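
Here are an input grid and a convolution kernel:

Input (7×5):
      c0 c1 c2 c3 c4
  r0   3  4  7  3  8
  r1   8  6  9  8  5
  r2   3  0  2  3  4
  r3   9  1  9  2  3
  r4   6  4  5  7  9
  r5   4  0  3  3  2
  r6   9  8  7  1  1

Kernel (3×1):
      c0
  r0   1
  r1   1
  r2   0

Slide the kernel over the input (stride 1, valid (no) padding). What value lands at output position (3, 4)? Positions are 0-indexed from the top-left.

12

The receptive field on the input at this output position is [3 / 9 / 2]. Elementwise product with the kernel and sum: 3·1 + 9·1.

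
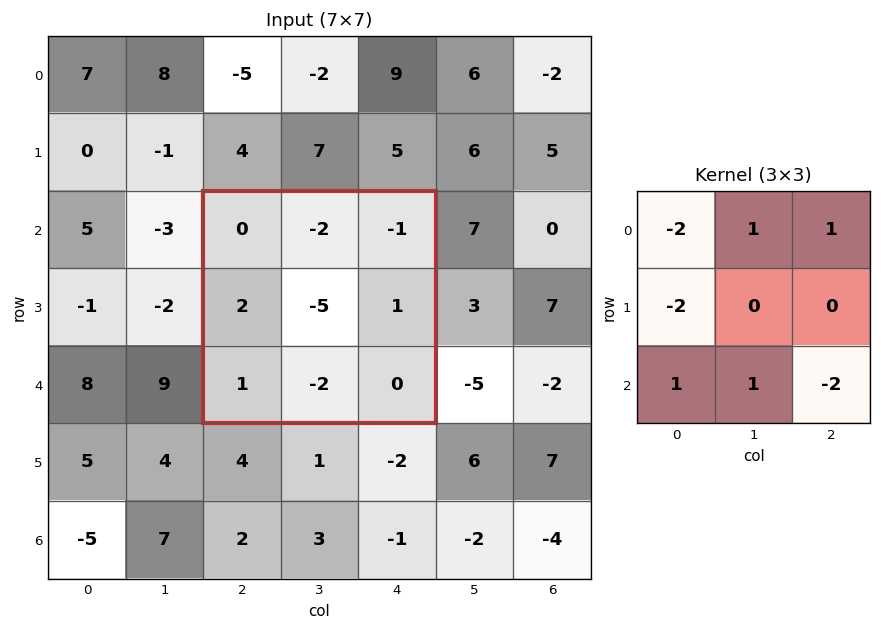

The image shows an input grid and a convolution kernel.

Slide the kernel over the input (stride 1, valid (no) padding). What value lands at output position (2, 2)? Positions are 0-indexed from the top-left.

The receptive field on the input at this output position is [0 -2 -1 / 2 -5 1 / 1 -2 0]. Elementwise product with the kernel and sum: 0·-2 + -2·1 + -1·1 + 2·-2 + 1·1 + -2·1 + 0·-2.

-8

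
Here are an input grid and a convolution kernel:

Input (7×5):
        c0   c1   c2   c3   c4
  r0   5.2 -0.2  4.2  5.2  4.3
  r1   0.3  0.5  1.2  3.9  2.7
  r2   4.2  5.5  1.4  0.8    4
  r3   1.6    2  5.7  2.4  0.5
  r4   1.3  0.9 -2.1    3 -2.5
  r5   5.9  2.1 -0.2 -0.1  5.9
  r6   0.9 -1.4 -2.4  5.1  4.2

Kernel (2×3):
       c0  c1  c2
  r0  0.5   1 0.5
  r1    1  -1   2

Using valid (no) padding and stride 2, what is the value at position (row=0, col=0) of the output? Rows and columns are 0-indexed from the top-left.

The receptive field on the input at this output position is [5.2 -0.2 4.2 / 0.3 0.5 1.2]. Elementwise product with the kernel and sum: 5.2·0.5 + -0.2·1 + 4.2·0.5 + 0.3·1 + 0.5·-1 + 1.2·2.

6.7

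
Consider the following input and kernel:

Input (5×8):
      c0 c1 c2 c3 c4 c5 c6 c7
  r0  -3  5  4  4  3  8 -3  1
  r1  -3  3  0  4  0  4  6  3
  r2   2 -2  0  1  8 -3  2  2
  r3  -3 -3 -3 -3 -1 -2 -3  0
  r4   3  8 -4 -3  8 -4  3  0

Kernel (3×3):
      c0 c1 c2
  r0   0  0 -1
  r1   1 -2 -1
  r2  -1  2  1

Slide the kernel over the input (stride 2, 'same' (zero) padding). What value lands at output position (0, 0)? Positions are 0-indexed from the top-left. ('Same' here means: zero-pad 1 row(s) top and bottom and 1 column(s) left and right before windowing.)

The receptive field on the zero-padded input at this output position is [0 0 0 / 0 -3 5 / 0 -3 3]. Elementwise product with the kernel and sum: 0·-1 + 0·1 + -3·-2 + 5·-1 + 0·-1 + -3·2 + 3·1.

-2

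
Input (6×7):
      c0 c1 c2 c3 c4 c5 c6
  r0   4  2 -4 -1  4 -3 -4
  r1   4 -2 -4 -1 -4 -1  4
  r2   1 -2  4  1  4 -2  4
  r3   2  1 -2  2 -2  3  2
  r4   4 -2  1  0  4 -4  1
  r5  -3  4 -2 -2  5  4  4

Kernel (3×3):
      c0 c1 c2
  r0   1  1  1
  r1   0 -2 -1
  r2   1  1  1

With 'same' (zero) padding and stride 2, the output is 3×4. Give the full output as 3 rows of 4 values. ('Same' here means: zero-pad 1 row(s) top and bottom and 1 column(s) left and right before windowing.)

Output[0,0]: The receptive field on the zero-padded input at this output position is [0 0 0 / 0 4 2 / 0 4 -2]. Elementwise product with the kernel and sum: 0·1 + 0·1 + 0·1 + 4·-2 + 2·-1 + 0·1 + 4·1 + -2·1.
Output[0,1]: The receptive field on the zero-padded input at this output position is [0 0 0 / 2 -4 -1 / -2 -4 -1]. Elementwise product with the kernel and sum: 0·1 + 0·1 + 0·1 + -4·-2 + -1·-1 + -2·1 + -4·1 + -1·1.

-8 2 -11 11
5 -15 -9 0
-2 -1 6 11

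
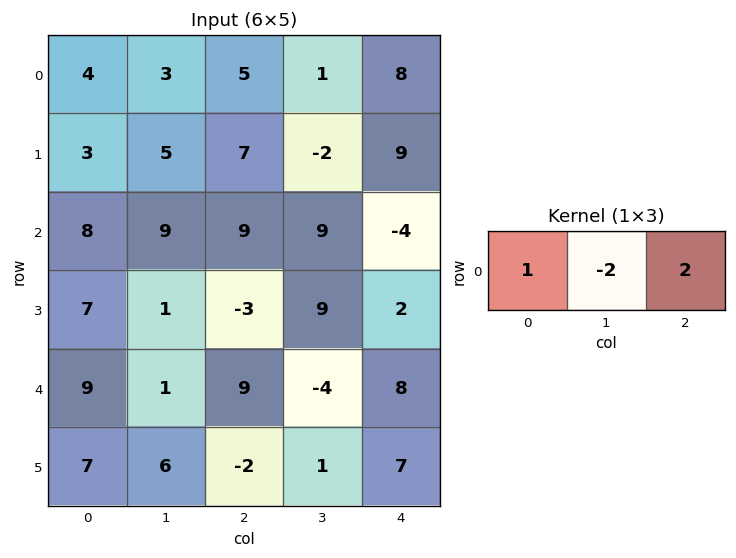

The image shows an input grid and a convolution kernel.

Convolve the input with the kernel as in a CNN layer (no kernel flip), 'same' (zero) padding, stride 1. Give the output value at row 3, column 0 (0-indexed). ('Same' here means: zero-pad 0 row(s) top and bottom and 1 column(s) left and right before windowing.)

The receptive field on the zero-padded input at this output position is [0 7 1]. Elementwise product with the kernel and sum: 0·1 + 7·-2 + 1·2.

-12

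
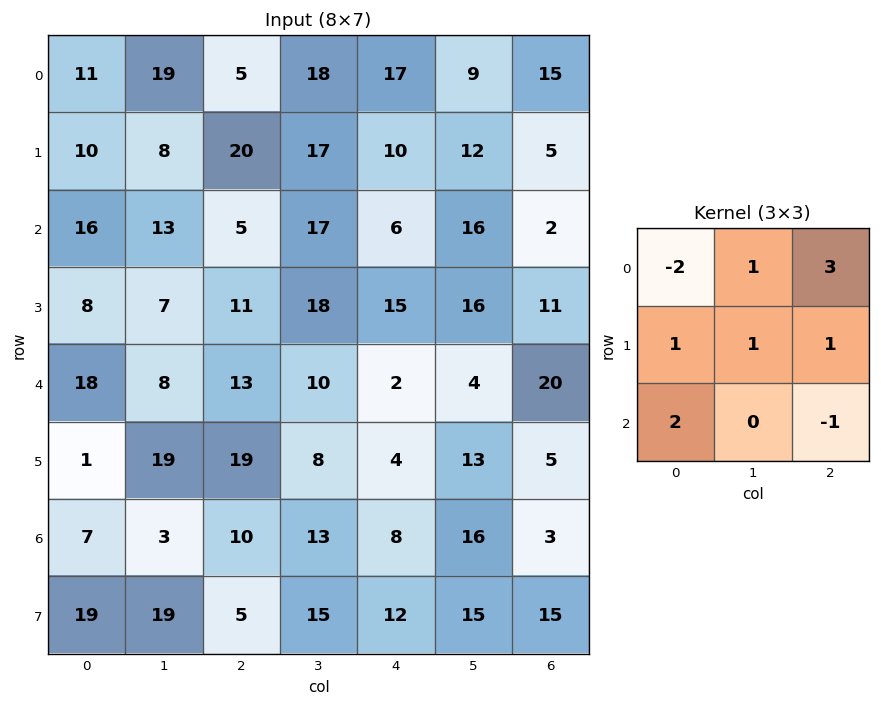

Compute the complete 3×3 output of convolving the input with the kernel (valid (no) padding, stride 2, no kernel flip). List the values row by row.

Output[0,0]: The receptive field on the input at this output position is [11 19 5 / 10 8 20 / 16 13 5]. Elementwise product with the kernel and sum: 11·-2 + 19·1 + 5·3 + 10·1 + 8·1 + 20·1 + 16·2 + 5·-1.

77 110 57
45 93 36
54 33 95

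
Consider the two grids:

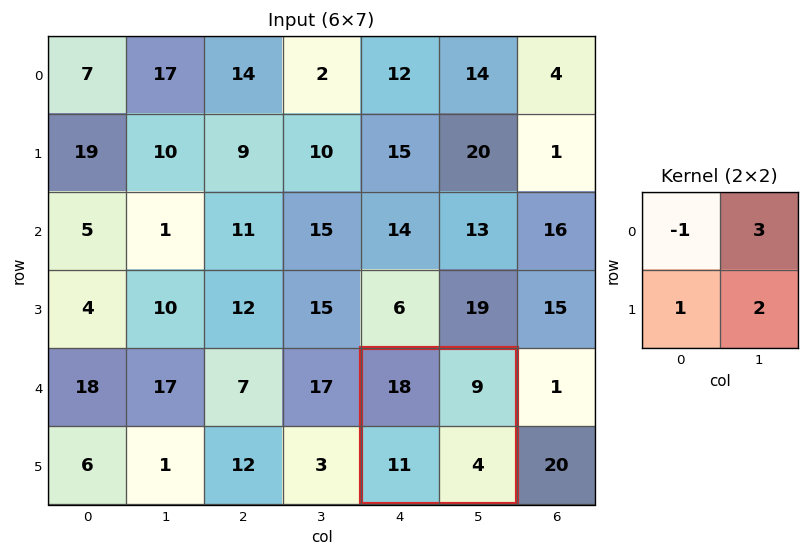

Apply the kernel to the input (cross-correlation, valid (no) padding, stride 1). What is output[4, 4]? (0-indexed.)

28

The receptive field on the input at this output position is [18 9 / 11 4]. Elementwise product with the kernel and sum: 18·-1 + 9·3 + 11·1 + 4·2.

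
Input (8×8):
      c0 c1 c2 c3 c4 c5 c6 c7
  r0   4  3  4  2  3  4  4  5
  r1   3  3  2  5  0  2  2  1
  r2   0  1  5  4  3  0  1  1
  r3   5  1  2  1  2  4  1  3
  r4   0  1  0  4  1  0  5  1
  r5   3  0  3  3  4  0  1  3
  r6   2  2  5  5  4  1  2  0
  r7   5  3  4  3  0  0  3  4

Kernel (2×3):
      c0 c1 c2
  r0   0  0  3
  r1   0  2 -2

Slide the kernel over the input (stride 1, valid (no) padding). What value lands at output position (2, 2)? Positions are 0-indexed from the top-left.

The receptive field on the input at this output position is [5 4 3 / 2 1 2]. Elementwise product with the kernel and sum: 3·3 + 1·2 + 2·-2.

7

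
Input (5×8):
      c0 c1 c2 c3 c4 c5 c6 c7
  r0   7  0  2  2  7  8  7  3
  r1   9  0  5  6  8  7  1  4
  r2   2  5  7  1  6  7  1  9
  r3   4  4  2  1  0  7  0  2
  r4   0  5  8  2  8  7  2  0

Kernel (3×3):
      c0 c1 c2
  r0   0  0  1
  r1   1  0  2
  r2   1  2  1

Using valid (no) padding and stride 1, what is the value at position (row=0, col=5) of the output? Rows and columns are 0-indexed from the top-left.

36

The receptive field on the input at this output position is [8 7 3 / 7 1 4 / 7 1 9]. Elementwise product with the kernel and sum: 3·1 + 7·1 + 4·2 + 7·1 + 1·2 + 9·1.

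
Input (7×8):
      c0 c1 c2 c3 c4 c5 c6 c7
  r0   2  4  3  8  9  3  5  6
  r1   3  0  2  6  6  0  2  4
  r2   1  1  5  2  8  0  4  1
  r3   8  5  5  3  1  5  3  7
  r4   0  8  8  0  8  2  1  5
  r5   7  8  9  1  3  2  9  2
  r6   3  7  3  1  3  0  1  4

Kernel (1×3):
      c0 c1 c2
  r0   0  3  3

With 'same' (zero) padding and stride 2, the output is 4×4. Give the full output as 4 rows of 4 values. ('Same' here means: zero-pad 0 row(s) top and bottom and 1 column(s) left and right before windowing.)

Output[0,0]: The receptive field on the zero-padded input at this output position is [0 2 4]. Elementwise product with the kernel and sum: 2·3 + 4·3.

18 33 36 33
6 21 24 15
24 24 30 18
30 12 9 15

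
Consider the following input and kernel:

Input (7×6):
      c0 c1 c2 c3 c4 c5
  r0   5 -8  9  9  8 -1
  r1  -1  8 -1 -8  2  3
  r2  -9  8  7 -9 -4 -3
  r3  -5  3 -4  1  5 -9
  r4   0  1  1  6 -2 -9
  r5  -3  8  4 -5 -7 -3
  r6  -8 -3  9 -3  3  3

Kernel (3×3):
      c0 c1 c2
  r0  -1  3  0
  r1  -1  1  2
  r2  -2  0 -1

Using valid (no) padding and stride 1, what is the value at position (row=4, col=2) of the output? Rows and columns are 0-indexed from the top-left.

-27

The receptive field on the input at this output position is [1 6 -2 / 4 -5 -7 / 9 -3 3]. Elementwise product with the kernel and sum: 1·-1 + 6·3 + 4·-1 + -5·1 + -7·2 + 9·-2 + 3·-1.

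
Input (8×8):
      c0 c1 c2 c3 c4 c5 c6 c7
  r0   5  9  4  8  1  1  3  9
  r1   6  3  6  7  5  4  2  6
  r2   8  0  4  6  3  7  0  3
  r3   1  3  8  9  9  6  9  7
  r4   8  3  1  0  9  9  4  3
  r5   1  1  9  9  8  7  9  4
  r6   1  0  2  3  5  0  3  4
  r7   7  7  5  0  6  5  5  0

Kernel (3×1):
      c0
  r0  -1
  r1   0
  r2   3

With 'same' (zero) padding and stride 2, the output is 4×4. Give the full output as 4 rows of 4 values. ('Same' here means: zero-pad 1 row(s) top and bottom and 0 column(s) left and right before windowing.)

Output[0,0]: The receptive field on the zero-padded input at this output position is [0 / 5 / 6]. Elementwise product with the kernel and sum: 0·-1 + 6·3.

18 18 15 6
-3 18 22 25
2 19 15 18
20 6 10 6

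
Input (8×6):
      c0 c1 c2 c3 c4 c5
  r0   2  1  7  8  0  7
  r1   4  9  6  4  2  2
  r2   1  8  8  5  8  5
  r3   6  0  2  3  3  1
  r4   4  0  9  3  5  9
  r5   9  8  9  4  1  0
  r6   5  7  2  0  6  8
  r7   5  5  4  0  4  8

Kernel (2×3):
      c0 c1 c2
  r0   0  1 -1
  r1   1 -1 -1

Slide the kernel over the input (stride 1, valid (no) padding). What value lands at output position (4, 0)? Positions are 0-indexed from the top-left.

-17

The receptive field on the input at this output position is [4 0 9 / 9 8 9]. Elementwise product with the kernel and sum: 0·1 + 9·-1 + 9·1 + 8·-1 + 9·-1.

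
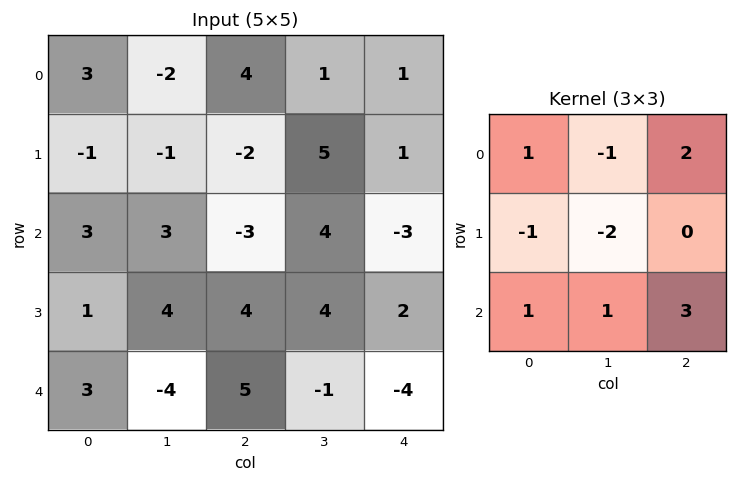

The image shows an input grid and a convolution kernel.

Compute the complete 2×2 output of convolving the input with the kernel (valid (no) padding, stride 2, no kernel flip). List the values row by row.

13 -11
-1 -33

Output[0,0]: The receptive field on the input at this output position is [3 -2 4 / -1 -1 -2 / 3 3 -3]. Elementwise product with the kernel and sum: 3·1 + -2·-1 + 4·2 + -1·-1 + -1·-2 + 3·1 + 3·1 + -3·3.
Output[0,1]: The receptive field on the input at this output position is [4 1 1 / -2 5 1 / -3 4 -3]. Elementwise product with the kernel and sum: 4·1 + 1·-1 + 1·2 + -2·-1 + 5·-2 + -3·1 + 4·1 + -3·3.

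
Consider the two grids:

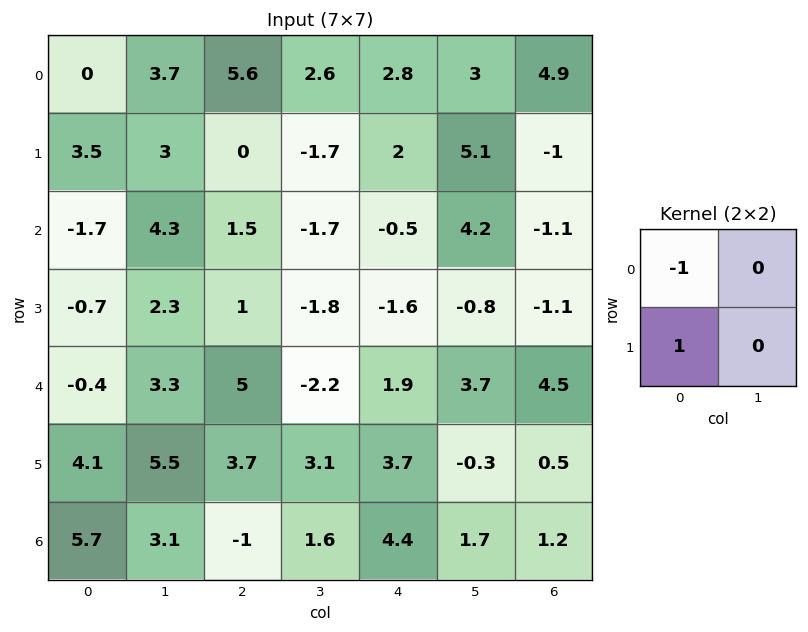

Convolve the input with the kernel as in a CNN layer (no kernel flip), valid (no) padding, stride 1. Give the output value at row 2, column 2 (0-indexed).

-0.5

The receptive field on the input at this output position is [1.5 -1.7 / 1 -1.8]. Elementwise product with the kernel and sum: 1.5·-1 + 1·1.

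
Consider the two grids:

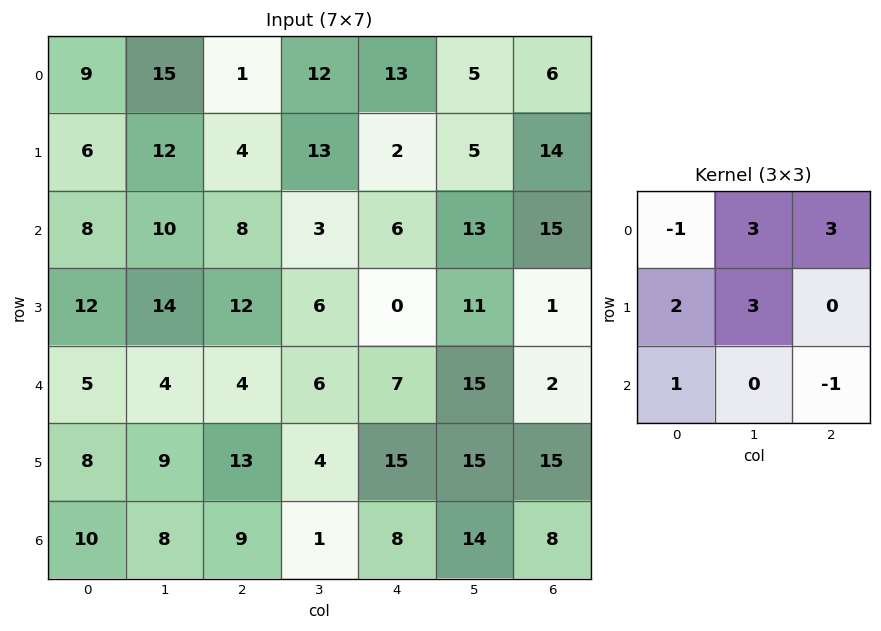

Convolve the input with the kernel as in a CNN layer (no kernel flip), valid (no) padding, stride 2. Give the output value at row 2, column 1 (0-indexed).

74

The receptive field on the input at this output position is [4 6 7 / 13 4 15 / 9 1 8]. Elementwise product with the kernel and sum: 4·-1 + 6·3 + 7·3 + 13·2 + 4·3 + 9·1 + 8·-1.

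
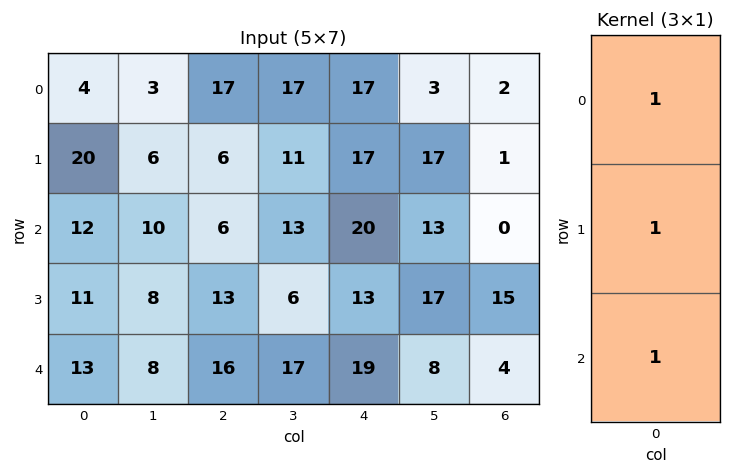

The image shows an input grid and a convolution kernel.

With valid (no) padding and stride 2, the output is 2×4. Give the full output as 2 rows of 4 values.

36 29 54 3
36 35 52 19

Output[0,0]: The receptive field on the input at this output position is [4 / 20 / 12]. Elementwise product with the kernel and sum: 4·1 + 20·1 + 12·1.
Output[0,1]: The receptive field on the input at this output position is [17 / 6 / 6]. Elementwise product with the kernel and sum: 17·1 + 6·1 + 6·1.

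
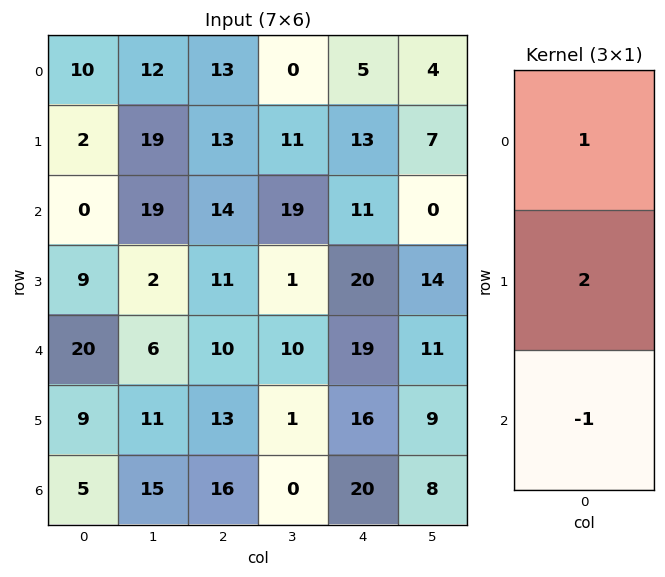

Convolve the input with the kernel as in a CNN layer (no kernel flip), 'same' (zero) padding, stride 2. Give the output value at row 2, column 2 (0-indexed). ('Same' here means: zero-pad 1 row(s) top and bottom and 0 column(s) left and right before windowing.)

The receptive field on the zero-padded input at this output position is [20 / 19 / 16]. Elementwise product with the kernel and sum: 20·1 + 19·2 + 16·-1.

42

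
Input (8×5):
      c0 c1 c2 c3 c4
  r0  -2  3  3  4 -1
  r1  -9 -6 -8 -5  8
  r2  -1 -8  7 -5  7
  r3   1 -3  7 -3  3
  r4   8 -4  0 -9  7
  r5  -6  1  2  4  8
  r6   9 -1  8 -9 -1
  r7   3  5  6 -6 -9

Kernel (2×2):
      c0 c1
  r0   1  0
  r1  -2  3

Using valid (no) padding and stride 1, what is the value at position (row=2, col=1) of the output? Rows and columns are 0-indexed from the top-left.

The receptive field on the input at this output position is [-8 7 / -3 7]. Elementwise product with the kernel and sum: -8·1 + -3·-2 + 7·3.

19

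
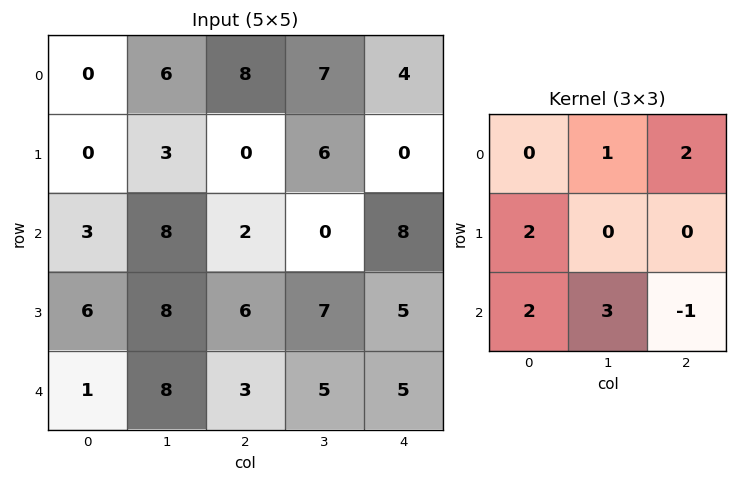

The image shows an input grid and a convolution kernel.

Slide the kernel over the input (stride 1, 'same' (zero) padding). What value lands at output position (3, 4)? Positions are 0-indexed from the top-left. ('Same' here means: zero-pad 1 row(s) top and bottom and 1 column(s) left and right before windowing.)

The receptive field on the zero-padded input at this output position is [0 8 0 / 7 5 0 / 5 5 0]. Elementwise product with the kernel and sum: 8·1 + 0·2 + 7·2 + 5·2 + 5·3 + 0·-1.

47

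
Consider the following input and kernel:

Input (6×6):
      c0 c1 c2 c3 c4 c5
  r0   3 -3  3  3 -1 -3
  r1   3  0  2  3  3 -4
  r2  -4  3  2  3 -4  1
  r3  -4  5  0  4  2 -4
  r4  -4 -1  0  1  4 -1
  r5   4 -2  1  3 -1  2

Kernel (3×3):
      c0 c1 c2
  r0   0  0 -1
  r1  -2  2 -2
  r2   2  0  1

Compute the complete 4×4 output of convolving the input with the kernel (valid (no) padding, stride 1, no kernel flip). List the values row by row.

Output[0,0]: The receptive field on the input at this output position is [3 -3 3 / 3 0 2 / -4 3 2]. Elementwise product with the kernel and sum: 3·-1 + 3·-2 + 0·2 + 2·-2 + -4·2 + 2·1.
Output[0,1]: The receptive field on the input at this output position is [-3 3 3 / 0 2 3 / 3 2 3]. Elementwise product with the kernel and sum: 3·-1 + 0·-2 + 2·2 + 3·-2 + 3·2 + 3·1.

-19 4 -3 18
0 3 9 -8
8 -22 12 4
15 -5 -7 20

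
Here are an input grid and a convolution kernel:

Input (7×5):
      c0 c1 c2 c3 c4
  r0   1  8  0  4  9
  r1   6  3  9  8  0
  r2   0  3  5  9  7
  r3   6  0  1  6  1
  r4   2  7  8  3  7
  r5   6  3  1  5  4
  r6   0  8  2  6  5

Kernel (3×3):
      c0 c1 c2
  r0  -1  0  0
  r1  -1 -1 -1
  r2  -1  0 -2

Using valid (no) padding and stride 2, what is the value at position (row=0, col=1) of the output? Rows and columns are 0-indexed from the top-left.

The receptive field on the input at this output position is [0 4 9 / 9 8 0 / 5 9 7]. Elementwise product with the kernel and sum: 0·-1 + 9·-1 + 8·-1 + 0·-1 + 5·-1 + 7·-2.

-36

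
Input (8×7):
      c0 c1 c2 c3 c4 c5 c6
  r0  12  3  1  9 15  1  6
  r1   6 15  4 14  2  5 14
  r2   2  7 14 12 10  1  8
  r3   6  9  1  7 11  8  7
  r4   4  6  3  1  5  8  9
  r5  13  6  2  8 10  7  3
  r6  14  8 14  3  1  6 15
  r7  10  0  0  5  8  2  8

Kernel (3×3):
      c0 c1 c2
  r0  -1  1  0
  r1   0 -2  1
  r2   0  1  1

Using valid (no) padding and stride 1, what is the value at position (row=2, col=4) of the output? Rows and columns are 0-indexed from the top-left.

-1

The receptive field on the input at this output position is [10 1 8 / 11 8 7 / 5 8 9]. Elementwise product with the kernel and sum: 10·-1 + 1·1 + 8·-2 + 7·1 + 8·1 + 9·1.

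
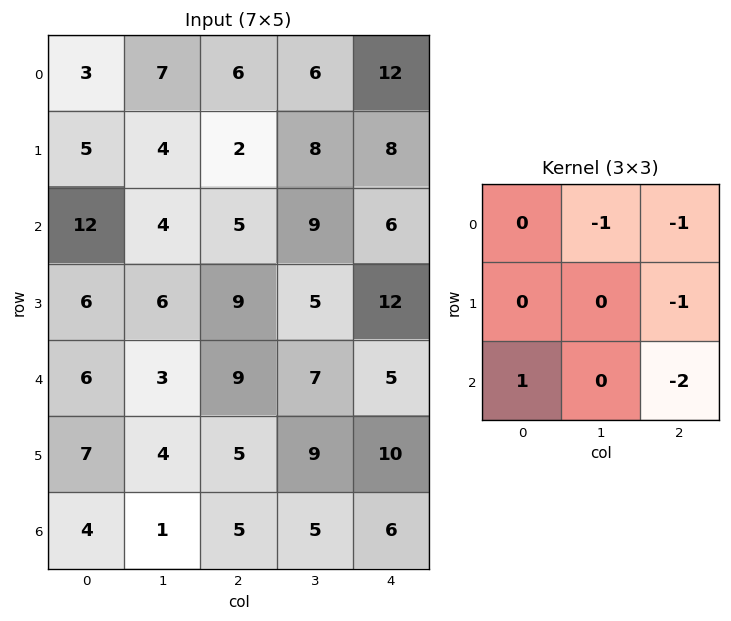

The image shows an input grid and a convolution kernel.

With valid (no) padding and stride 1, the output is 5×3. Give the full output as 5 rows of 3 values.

-13 -34 -33
-23 -23 -37
-30 -30 -28
-27 -35 -37
-23 -34 -29

Output[0,0]: The receptive field on the input at this output position is [3 7 6 / 5 4 2 / 12 4 5]. Elementwise product with the kernel and sum: 7·-1 + 6·-1 + 2·-1 + 12·1 + 5·-2.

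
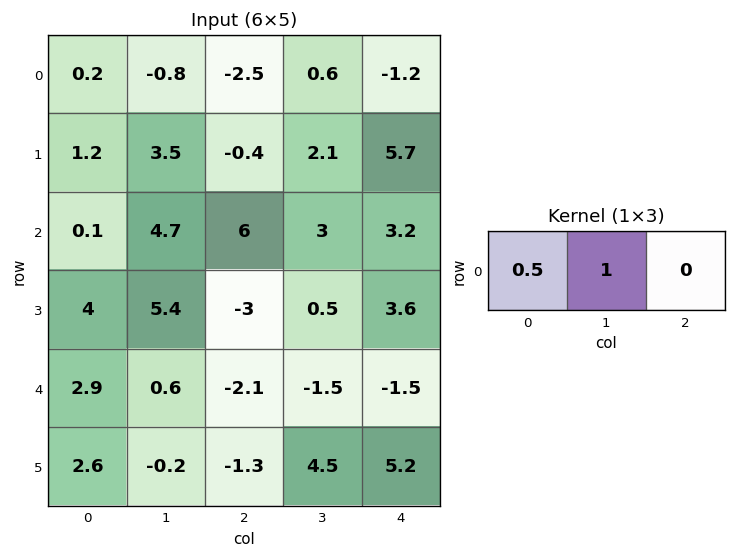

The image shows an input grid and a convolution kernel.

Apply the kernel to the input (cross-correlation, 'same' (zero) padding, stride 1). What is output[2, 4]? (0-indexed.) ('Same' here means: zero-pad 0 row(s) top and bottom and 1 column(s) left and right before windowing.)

The receptive field on the zero-padded input at this output position is [3 3.2 0]. Elementwise product with the kernel and sum: 3·0.5 + 3.2·1.

4.7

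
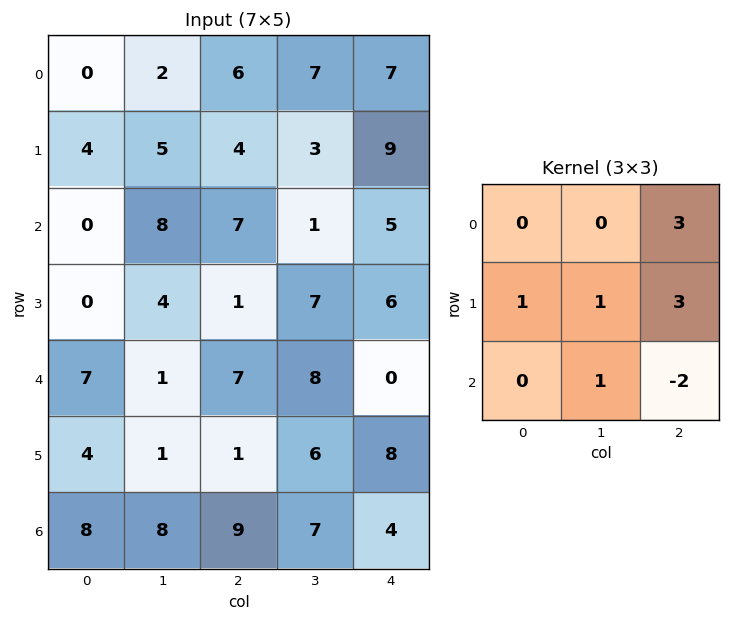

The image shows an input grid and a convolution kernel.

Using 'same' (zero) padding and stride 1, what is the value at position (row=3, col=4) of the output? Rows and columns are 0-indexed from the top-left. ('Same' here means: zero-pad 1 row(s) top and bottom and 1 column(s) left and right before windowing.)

The receptive field on the zero-padded input at this output position is [1 5 0 / 7 6 0 / 8 0 0]. Elementwise product with the kernel and sum: 0·3 + 7·1 + 6·1 + 0·3 + 0·1 + 0·-2.

13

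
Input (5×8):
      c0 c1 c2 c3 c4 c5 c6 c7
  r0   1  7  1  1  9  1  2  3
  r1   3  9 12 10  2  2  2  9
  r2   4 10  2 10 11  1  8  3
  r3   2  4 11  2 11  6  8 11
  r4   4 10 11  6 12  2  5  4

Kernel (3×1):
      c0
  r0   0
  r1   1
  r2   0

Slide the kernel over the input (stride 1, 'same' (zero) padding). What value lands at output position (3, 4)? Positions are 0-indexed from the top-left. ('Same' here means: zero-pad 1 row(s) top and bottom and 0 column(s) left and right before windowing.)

The receptive field on the zero-padded input at this output position is [11 / 11 / 12]. Elementwise product with the kernel and sum: 11·1.

11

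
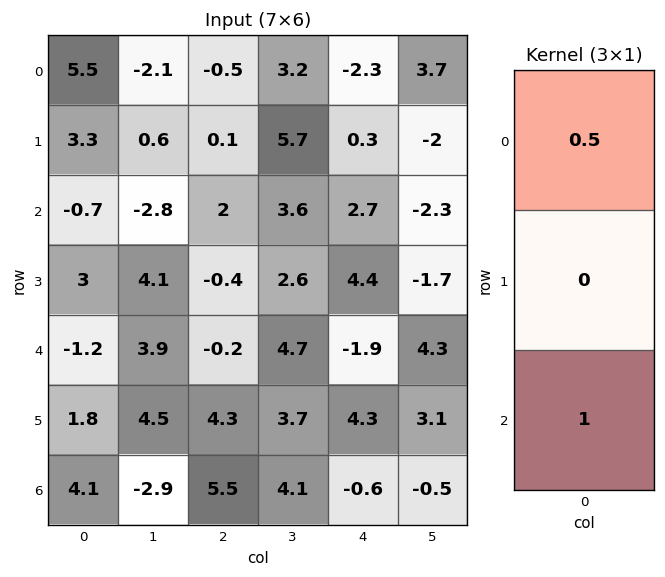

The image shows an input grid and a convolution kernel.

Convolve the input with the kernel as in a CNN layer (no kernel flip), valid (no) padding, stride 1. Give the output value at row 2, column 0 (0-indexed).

-1.55

The receptive field on the input at this output position is [-0.7 / 3 / -1.2]. Elementwise product with the kernel and sum: -0.7·0.5 + -1.2·1.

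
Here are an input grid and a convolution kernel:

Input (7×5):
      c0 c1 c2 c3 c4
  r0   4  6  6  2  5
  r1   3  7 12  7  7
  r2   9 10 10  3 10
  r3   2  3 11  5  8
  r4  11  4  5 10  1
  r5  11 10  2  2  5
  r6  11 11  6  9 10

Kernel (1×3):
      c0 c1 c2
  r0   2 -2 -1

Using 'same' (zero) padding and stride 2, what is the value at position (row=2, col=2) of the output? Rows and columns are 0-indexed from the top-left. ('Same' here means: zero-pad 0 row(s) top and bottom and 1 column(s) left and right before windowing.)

18

The receptive field on the zero-padded input at this output position is [10 1 0]. Elementwise product with the kernel and sum: 10·2 + 1·-2 + 0·-1.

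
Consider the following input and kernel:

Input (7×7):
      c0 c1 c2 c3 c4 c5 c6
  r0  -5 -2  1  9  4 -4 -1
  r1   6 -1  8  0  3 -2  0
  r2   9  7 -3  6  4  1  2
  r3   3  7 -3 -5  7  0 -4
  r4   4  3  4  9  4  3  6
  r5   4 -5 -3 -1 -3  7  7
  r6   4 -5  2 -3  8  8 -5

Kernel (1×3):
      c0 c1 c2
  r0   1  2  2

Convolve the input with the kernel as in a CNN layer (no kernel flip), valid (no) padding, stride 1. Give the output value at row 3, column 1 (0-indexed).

-9

The receptive field on the input at this output position is [7 -3 -5]. Elementwise product with the kernel and sum: 7·1 + -3·2 + -5·2.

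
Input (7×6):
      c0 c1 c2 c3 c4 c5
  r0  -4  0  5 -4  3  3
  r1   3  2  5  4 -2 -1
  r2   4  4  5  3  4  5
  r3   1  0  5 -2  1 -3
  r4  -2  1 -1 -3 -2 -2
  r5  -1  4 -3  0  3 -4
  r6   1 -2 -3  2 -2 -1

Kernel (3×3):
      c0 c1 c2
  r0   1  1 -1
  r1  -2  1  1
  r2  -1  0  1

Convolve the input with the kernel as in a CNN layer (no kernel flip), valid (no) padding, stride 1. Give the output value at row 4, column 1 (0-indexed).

-4

The receptive field on the input at this output position is [1 -1 -3 / 4 -3 0 / -2 -3 2]. Elementwise product with the kernel and sum: 1·1 + -1·1 + -3·-1 + 4·-2 + -3·1 + 0·1 + -2·-1 + 2·1.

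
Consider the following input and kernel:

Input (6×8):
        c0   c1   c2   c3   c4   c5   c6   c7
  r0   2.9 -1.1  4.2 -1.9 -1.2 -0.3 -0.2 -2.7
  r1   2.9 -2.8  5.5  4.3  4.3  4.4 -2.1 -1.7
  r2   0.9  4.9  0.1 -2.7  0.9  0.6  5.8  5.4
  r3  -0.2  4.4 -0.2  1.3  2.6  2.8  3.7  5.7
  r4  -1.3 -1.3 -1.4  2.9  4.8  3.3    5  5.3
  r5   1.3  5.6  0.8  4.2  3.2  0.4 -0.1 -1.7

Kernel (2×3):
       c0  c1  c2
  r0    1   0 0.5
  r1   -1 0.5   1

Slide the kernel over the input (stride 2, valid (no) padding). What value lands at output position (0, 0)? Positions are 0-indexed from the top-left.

The receptive field on the input at this output position is [2.9 -1.1 4.2 / 2.9 -2.8 5.5]. Elementwise product with the kernel and sum: 2.9·1 + 4.2·0.5 + 2.9·-1 + -2.8·0.5 + 5.5·1.

6.2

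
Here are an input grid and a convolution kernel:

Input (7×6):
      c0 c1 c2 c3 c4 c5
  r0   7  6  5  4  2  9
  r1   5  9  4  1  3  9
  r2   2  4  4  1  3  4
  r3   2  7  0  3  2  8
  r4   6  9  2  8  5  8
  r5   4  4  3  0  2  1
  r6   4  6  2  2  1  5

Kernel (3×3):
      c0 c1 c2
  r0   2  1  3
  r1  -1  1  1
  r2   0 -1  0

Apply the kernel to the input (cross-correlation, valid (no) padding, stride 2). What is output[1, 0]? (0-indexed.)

The receptive field on the input at this output position is [2 4 4 / 2 7 0 / 6 9 2]. Elementwise product with the kernel and sum: 2·2 + 4·1 + 4·3 + 2·-1 + 7·1 + 0·1 + 9·-1.

16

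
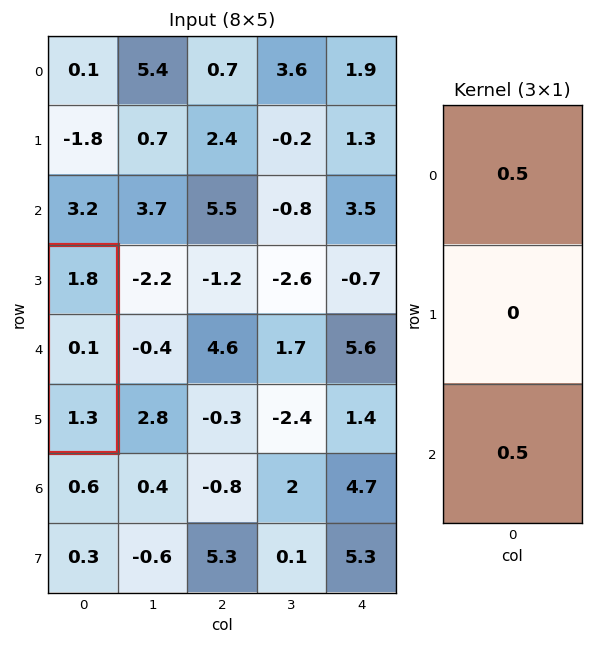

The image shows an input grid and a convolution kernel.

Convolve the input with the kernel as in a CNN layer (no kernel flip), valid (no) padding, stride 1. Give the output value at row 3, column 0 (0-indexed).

1.55

The receptive field on the input at this output position is [1.8 / 0.1 / 1.3]. Elementwise product with the kernel and sum: 1.8·0.5 + 1.3·0.5.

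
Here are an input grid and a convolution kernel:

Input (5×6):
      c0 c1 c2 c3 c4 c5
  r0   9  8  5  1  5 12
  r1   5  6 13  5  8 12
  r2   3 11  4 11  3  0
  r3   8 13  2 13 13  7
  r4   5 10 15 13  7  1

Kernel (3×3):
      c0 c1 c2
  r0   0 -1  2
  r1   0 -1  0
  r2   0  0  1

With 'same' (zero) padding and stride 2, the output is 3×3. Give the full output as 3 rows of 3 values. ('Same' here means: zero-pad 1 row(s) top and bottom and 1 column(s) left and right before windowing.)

-3 0 7
17 6 20
13 9 -6

Output[0,0]: The receptive field on the zero-padded input at this output position is [0 0 0 / 0 9 8 / 0 5 6]. Elementwise product with the kernel and sum: 0·-1 + 0·2 + 9·-1 + 6·1.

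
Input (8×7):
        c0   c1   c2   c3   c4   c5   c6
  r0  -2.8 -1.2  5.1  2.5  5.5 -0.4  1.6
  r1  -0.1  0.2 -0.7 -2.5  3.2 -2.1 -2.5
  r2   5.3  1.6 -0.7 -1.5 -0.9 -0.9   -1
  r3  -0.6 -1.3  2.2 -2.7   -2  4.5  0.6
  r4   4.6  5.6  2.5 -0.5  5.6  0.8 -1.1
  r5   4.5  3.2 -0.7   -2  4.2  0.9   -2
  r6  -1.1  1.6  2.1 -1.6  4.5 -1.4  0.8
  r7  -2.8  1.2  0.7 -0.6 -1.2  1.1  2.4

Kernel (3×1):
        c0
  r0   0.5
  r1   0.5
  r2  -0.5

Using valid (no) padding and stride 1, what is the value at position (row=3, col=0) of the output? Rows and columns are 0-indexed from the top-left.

-0.25

The receptive field on the input at this output position is [-0.6 / 4.6 / 4.5]. Elementwise product with the kernel and sum: -0.6·0.5 + 4.6·0.5 + 4.5·-0.5.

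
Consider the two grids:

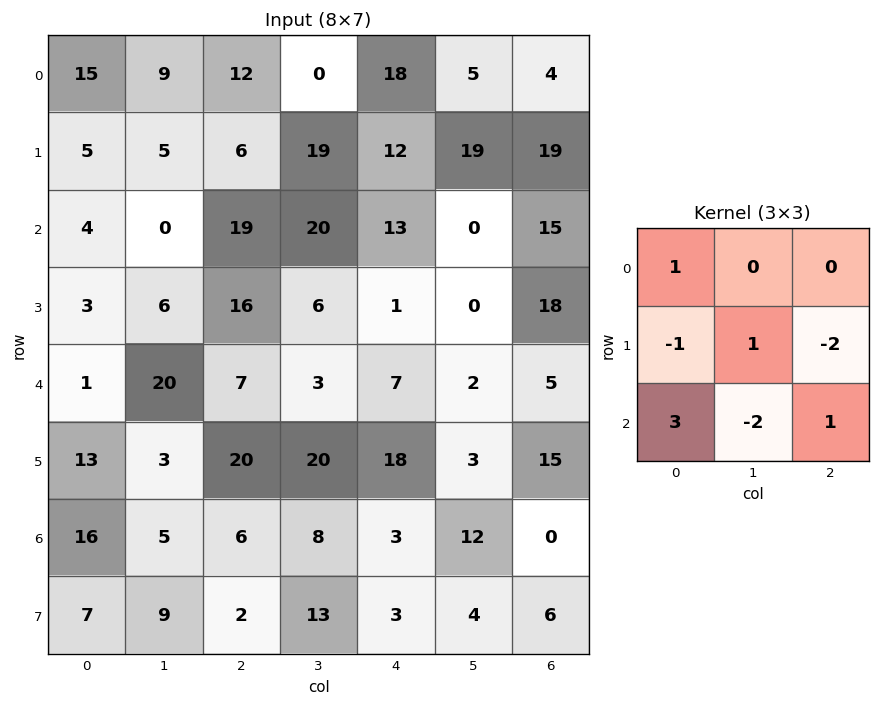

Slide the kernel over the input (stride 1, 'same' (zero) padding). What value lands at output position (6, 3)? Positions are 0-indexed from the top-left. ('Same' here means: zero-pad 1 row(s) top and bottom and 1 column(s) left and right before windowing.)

-1

The receptive field on the zero-padded input at this output position is [20 20 18 / 6 8 3 / 2 13 3]. Elementwise product with the kernel and sum: 20·1 + 6·-1 + 8·1 + 3·-2 + 2·3 + 13·-2 + 3·1.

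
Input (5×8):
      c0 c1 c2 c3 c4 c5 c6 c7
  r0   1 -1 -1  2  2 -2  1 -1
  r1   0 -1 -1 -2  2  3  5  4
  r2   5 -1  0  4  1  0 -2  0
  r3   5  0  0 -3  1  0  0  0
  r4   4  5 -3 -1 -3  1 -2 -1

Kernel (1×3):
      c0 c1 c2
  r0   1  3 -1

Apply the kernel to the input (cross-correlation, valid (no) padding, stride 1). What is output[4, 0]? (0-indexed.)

22

The receptive field on the input at this output position is [4 5 -3]. Elementwise product with the kernel and sum: 4·1 + 5·3 + -3·-1.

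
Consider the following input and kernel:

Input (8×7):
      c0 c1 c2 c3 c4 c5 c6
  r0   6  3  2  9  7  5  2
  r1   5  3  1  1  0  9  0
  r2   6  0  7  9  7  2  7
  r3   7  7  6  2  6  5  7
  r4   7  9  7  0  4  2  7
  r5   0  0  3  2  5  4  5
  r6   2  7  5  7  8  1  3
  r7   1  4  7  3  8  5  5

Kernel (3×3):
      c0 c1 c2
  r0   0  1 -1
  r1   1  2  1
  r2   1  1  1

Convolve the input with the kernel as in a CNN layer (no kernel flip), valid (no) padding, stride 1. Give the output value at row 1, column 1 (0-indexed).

The receptive field on the input at this output position is [3 1 1 / 0 7 9 / 7 6 2]. Elementwise product with the kernel and sum: 1·1 + 1·-1 + 0·1 + 7·2 + 9·1 + 7·1 + 6·1 + 2·1.

38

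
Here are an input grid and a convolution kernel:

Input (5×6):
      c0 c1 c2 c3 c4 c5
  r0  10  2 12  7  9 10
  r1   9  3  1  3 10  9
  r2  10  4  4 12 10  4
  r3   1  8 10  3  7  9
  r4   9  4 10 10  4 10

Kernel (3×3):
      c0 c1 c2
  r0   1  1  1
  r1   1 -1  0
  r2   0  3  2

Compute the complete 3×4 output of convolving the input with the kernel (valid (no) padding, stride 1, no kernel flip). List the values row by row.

50 59 82 57
63 43 29 63
43 68 71 54

Output[0,0]: The receptive field on the input at this output position is [10 2 12 / 9 3 1 / 10 4 4]. Elementwise product with the kernel and sum: 10·1 + 2·1 + 12·1 + 9·1 + 3·-1 + 4·3 + 4·2.
Output[0,1]: The receptive field on the input at this output position is [2 12 7 / 3 1 3 / 4 4 12]. Elementwise product with the kernel and sum: 2·1 + 12·1 + 7·1 + 3·1 + 1·-1 + 4·3 + 12·2.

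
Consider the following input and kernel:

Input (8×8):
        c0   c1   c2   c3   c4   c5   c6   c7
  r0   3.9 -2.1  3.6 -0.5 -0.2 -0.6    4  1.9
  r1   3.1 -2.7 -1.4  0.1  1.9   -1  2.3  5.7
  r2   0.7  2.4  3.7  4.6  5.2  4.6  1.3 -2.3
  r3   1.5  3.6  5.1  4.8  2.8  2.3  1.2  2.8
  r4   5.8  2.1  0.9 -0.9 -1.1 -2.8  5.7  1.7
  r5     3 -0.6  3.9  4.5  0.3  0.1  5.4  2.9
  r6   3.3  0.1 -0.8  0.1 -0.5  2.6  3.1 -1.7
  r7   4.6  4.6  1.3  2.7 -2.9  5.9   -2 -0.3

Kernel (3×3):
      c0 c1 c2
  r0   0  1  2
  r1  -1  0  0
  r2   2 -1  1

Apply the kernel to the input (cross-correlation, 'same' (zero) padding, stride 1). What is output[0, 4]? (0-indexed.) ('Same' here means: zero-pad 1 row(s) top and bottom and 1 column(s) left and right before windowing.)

-2.2

The receptive field on the zero-padded input at this output position is [0 0 0 / -0.5 -0.2 -0.6 / 0.1 1.9 -1]. Elementwise product with the kernel and sum: 0·1 + 0·2 + -0.5·-1 + 0.1·2 + 1.9·-1 + -1·1.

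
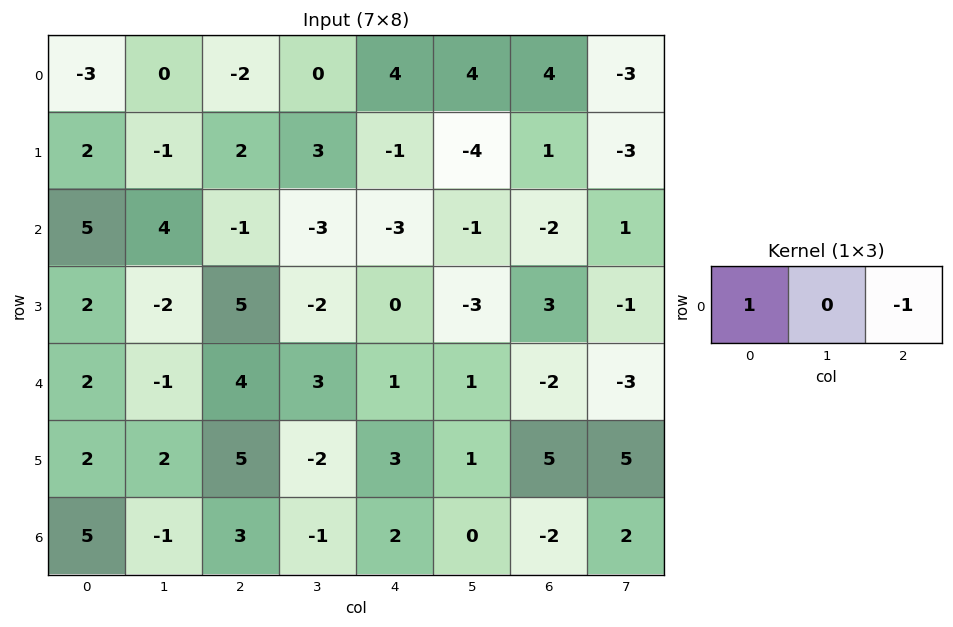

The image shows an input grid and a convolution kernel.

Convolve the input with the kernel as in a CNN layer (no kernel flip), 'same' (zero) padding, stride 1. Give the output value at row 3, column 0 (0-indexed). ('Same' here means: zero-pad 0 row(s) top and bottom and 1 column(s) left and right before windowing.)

The receptive field on the zero-padded input at this output position is [0 2 -2]. Elementwise product with the kernel and sum: 0·1 + -2·-1.

2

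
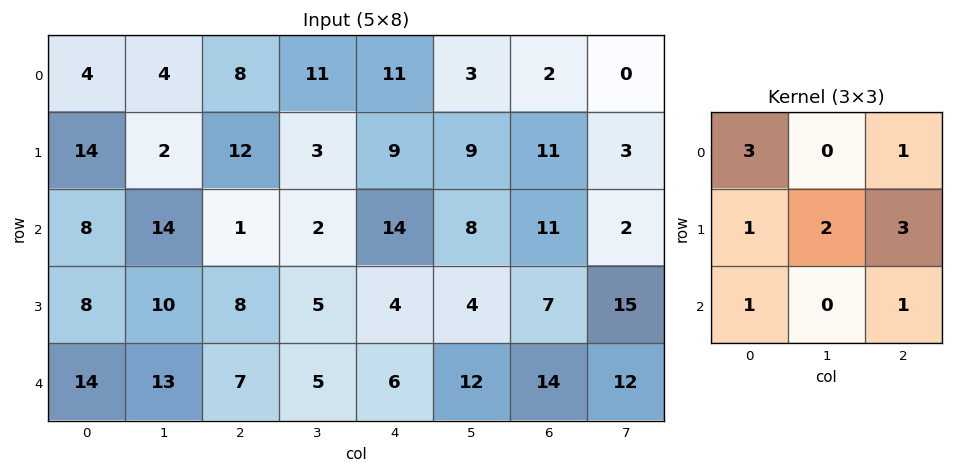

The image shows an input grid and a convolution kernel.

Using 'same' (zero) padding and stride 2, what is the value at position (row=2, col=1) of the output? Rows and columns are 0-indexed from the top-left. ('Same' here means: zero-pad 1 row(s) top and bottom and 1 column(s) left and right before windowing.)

The receptive field on the zero-padded input at this output position is [10 8 5 / 13 7 5 / 0 0 0]. Elementwise product with the kernel and sum: 10·3 + 5·1 + 13·1 + 7·2 + 5·3 + 0·1 + 0·1.

77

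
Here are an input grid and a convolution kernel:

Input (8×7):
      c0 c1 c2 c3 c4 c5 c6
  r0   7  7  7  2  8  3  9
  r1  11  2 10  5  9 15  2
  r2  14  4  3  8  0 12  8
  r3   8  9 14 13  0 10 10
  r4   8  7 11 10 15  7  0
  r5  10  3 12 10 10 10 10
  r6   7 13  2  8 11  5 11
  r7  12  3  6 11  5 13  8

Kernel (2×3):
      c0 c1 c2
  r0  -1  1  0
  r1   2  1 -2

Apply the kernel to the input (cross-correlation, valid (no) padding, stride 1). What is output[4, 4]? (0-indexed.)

2

The receptive field on the input at this output position is [15 7 0 / 10 10 10]. Elementwise product with the kernel and sum: 15·-1 + 7·1 + 10·2 + 10·1 + 10·-2.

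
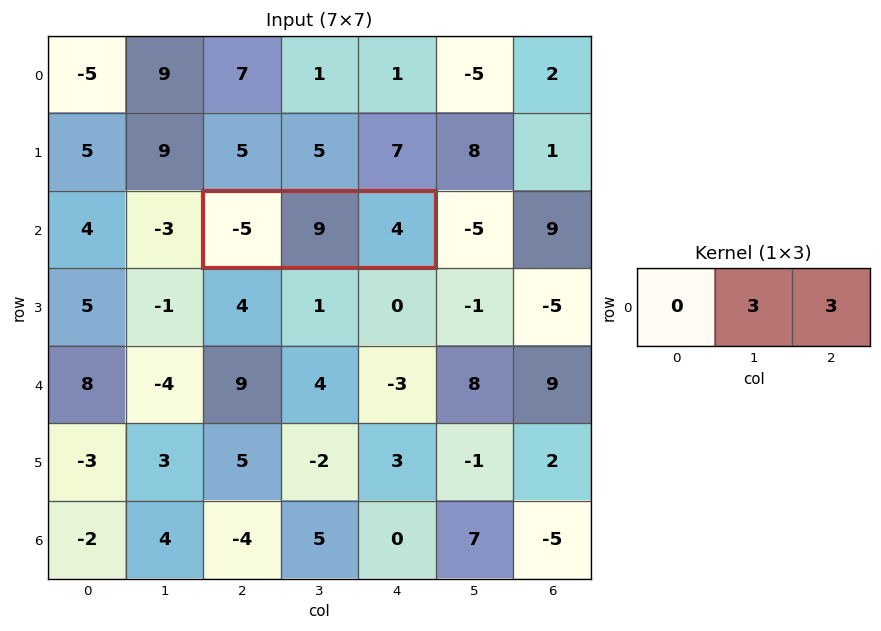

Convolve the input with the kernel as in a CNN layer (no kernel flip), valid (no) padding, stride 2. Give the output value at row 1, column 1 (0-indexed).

The receptive field on the input at this output position is [-5 9 4]. Elementwise product with the kernel and sum: 9·3 + 4·3.

39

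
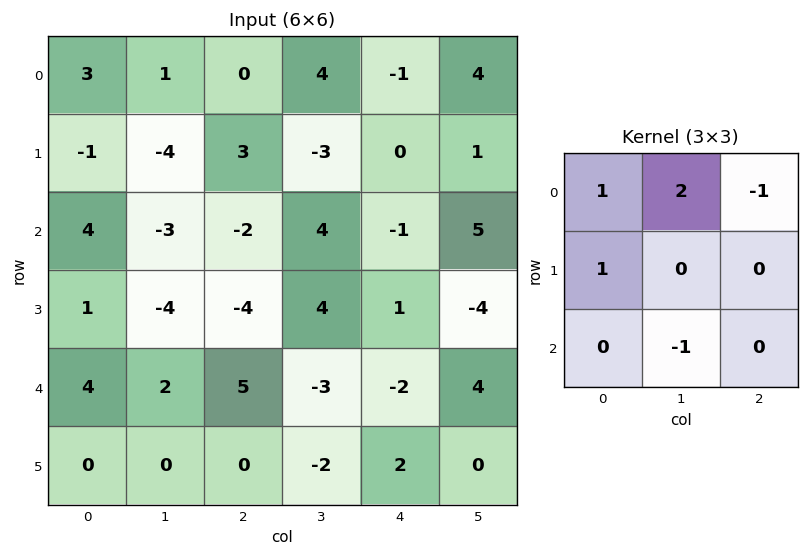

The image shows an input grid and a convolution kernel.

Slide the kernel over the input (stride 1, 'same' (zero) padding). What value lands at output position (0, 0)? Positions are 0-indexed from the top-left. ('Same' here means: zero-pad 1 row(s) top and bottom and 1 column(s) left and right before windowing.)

The receptive field on the zero-padded input at this output position is [0 0 0 / 0 3 1 / 0 -1 -4]. Elementwise product with the kernel and sum: 0·1 + 0·2 + 0·-1 + 0·1 + -1·-1.

1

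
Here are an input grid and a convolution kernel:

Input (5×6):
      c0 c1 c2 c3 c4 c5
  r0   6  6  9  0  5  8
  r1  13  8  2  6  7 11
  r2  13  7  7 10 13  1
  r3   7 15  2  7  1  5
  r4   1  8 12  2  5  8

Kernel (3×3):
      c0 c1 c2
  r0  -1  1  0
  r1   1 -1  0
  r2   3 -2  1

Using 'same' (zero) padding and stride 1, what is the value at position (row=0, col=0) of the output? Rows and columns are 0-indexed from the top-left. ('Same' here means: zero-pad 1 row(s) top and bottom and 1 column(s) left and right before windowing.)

-24

The receptive field on the zero-padded input at this output position is [0 0 0 / 0 6 6 / 0 13 8]. Elementwise product with the kernel and sum: 0·-1 + 0·1 + 0·1 + 6·-1 + 0·3 + 13·-2 + 8·1.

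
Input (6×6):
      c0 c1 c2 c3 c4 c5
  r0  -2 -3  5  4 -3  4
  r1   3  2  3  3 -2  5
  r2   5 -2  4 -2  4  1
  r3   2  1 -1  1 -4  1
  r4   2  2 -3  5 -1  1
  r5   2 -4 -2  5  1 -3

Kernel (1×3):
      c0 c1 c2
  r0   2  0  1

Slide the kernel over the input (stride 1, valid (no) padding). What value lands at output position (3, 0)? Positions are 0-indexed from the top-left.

3

The receptive field on the input at this output position is [2 1 -1]. Elementwise product with the kernel and sum: 2·2 + -1·1.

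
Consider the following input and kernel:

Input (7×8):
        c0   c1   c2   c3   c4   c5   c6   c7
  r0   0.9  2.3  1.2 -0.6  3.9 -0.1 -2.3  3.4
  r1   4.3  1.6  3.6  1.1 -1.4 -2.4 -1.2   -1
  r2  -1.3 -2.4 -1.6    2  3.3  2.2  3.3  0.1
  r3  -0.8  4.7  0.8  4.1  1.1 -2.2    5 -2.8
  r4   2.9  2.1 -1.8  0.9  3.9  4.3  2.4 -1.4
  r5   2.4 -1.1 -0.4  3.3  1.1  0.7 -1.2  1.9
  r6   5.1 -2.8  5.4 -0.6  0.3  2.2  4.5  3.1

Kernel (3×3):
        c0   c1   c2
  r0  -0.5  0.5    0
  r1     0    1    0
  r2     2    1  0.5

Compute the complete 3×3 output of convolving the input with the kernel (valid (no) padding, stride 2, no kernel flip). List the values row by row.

Output[0,0]: The receptive field on the input at this output position is [0.9 2.3 1.2 / 4.3 1.6 3.6 / -1.3 -2.4 -1.6]. Elementwise product with the kernel and sum: 0.9·-0.5 + 2.3·0.5 + 1.6·1 + -1.3·2 + -2.4·1 + -1.6·0.5.

-3.5 0.65 6.05
11.15 5.15 10.55
8.6 15 5.95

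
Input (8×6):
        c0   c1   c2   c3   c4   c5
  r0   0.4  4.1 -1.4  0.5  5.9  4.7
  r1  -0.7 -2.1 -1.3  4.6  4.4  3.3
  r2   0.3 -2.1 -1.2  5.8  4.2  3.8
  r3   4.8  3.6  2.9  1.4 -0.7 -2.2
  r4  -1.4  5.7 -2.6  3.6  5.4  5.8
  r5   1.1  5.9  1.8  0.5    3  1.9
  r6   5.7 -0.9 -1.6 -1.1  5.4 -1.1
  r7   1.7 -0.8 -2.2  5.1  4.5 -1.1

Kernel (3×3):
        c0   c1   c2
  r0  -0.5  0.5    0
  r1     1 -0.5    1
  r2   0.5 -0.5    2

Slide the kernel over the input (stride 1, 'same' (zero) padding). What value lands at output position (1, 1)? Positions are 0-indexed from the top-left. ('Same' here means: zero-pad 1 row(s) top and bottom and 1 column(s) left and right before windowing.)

-0.3

The receptive field on the zero-padded input at this output position is [0.4 4.1 -1.4 / -0.7 -2.1 -1.3 / 0.3 -2.1 -1.2]. Elementwise product with the kernel and sum: 0.4·-0.5 + 4.1·0.5 + -0.7·1 + -2.1·-0.5 + -1.3·1 + 0.3·0.5 + -2.1·-0.5 + -1.2·2.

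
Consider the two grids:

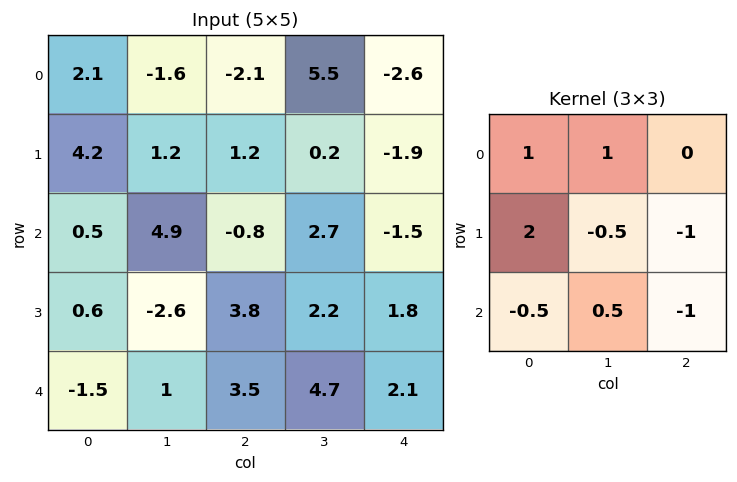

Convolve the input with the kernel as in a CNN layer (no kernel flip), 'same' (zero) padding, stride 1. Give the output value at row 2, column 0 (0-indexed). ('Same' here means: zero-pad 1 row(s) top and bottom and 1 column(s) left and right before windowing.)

1.95

The receptive field on the zero-padded input at this output position is [0 4.2 1.2 / 0 0.5 4.9 / 0 0.6 -2.6]. Elementwise product with the kernel and sum: 0·1 + 4.2·1 + 0·2 + 0.5·-0.5 + 4.9·-1 + 0·-0.5 + 0.6·0.5 + -2.6·-1.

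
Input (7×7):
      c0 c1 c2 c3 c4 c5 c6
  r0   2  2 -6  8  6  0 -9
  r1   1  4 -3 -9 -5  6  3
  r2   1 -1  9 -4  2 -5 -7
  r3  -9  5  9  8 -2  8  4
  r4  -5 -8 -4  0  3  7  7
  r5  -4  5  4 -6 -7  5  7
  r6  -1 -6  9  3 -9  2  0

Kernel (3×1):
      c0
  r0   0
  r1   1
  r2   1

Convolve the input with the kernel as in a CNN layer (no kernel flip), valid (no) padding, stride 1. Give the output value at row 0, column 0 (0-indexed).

2

The receptive field on the input at this output position is [2 / 1 / 1]. Elementwise product with the kernel and sum: 1·1 + 1·1.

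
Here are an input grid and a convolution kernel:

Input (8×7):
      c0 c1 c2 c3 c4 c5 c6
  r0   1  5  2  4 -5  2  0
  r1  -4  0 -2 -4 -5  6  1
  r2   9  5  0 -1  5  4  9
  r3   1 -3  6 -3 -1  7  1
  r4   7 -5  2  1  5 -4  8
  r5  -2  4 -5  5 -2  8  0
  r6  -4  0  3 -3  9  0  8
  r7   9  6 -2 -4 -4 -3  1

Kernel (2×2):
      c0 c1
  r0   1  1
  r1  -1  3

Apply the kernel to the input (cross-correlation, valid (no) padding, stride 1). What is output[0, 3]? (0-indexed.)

-12

The receptive field on the input at this output position is [4 -5 / -4 -5]. Elementwise product with the kernel and sum: 4·1 + -5·1 + -4·-1 + -5·3.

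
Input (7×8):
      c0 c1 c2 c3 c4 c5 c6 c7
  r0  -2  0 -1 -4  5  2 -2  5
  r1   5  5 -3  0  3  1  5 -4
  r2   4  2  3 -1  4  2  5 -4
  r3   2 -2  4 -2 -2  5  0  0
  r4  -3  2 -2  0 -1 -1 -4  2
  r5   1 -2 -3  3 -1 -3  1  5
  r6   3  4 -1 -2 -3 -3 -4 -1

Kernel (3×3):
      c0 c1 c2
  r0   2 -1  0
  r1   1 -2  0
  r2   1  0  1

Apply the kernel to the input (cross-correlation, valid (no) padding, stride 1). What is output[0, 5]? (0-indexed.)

-5

The receptive field on the input at this output position is [2 -2 5 / 1 5 -4 / 2 5 -4]. Elementwise product with the kernel and sum: 2·2 + -2·-1 + 1·1 + 5·-2 + 2·1 + -4·1.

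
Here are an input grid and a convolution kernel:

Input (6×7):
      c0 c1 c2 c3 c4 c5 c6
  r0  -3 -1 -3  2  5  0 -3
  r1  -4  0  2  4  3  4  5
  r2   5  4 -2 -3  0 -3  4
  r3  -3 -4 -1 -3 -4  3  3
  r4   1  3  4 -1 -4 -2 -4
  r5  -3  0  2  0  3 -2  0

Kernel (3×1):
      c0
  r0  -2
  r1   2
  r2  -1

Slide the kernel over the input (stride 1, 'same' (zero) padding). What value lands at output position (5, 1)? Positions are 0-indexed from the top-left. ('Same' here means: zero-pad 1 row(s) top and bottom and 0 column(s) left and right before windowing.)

The receptive field on the zero-padded input at this output position is [3 / 0 / 0]. Elementwise product with the kernel and sum: 3·-2 + 0·2 + 0·-1.

-6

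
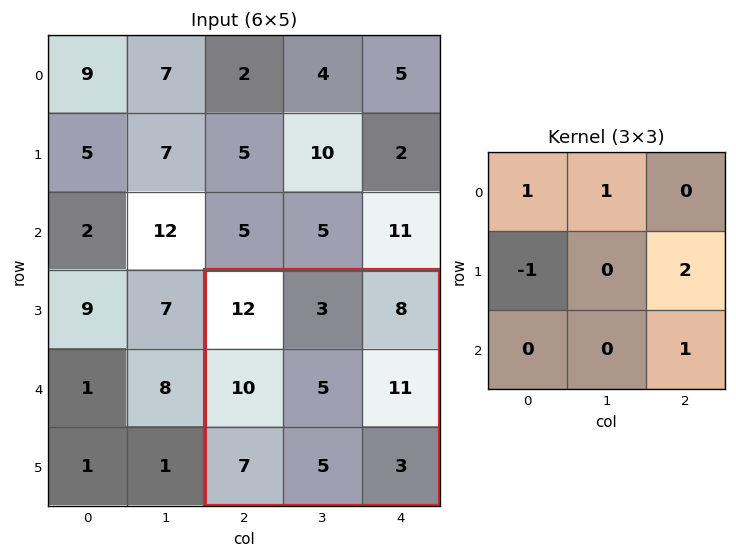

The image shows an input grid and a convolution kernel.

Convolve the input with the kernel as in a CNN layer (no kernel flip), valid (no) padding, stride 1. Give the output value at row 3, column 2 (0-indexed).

30

The receptive field on the input at this output position is [12 3 8 / 10 5 11 / 7 5 3]. Elementwise product with the kernel and sum: 12·1 + 3·1 + 10·-1 + 11·2 + 3·1.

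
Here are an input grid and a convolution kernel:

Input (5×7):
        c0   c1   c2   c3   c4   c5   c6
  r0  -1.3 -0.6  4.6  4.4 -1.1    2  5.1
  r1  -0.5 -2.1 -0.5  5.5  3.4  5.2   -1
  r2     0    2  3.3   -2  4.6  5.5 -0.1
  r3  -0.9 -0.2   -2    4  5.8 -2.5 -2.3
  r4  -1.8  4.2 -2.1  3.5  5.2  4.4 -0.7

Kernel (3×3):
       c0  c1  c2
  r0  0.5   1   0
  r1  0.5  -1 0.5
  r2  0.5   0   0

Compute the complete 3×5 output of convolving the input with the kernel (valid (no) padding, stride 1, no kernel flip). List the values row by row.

0.35 7.5 4.3 2.05 -0.25
-3.15 -4.95 10.2 5.3 6.55
-0.15 10.3 -3.5 0.3 14.65

Output[0,0]: The receptive field on the input at this output position is [-1.3 -0.6 4.6 / -0.5 -2.1 -0.5 / 0 2 3.3]. Elementwise product with the kernel and sum: -1.3·0.5 + -0.6·1 + -0.5·0.5 + -2.1·-1 + -0.5·0.5 + 0·0.5.
Output[0,1]: The receptive field on the input at this output position is [-0.6 4.6 4.4 / -2.1 -0.5 5.5 / 2 3.3 -2]. Elementwise product with the kernel and sum: -0.6·0.5 + 4.6·1 + -2.1·0.5 + -0.5·-1 + 5.5·0.5 + 2·0.5.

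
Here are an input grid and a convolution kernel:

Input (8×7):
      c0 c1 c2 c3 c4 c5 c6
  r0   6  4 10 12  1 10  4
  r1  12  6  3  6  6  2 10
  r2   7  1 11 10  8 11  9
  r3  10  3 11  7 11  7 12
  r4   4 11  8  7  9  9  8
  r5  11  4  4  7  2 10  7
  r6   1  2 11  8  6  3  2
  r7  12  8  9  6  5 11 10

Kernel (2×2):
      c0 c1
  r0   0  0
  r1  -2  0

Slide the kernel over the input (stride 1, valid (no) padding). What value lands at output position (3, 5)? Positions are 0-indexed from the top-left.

The receptive field on the input at this output position is [7 12 / 9 8]. Elementwise product with the kernel and sum: 9·-2.

-18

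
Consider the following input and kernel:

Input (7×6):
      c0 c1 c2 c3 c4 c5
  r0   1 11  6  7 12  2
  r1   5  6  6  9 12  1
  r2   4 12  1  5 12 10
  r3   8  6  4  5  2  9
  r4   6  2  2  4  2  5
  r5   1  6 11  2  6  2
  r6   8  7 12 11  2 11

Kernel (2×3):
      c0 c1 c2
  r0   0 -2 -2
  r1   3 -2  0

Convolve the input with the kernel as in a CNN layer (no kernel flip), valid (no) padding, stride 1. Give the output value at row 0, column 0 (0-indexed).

-31

The receptive field on the input at this output position is [1 11 6 / 5 6 6]. Elementwise product with the kernel and sum: 11·-2 + 6·-2 + 5·3 + 6·-2.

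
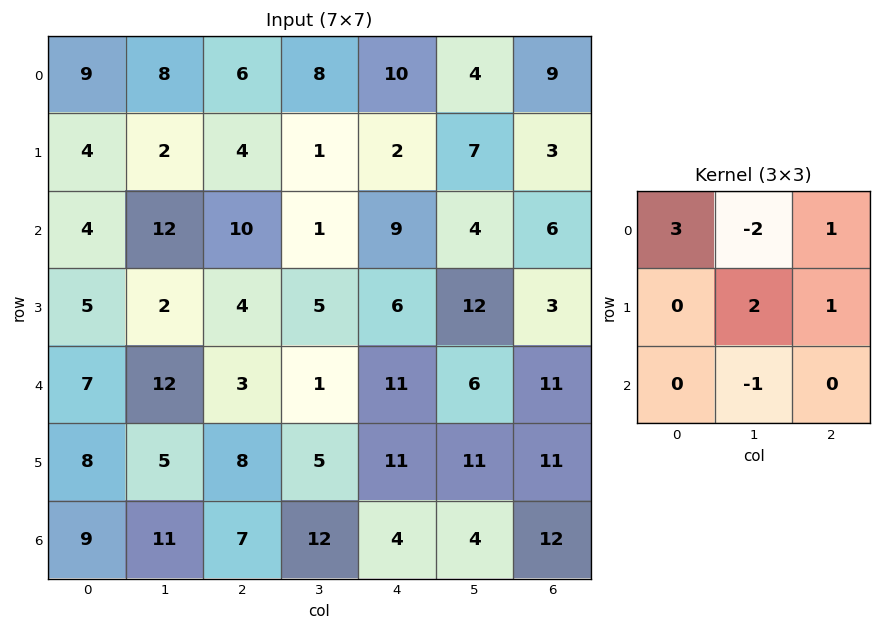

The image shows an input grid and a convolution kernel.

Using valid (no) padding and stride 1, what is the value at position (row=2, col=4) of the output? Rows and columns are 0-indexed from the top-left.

46

The receptive field on the input at this output position is [9 4 6 / 6 12 3 / 11 6 11]. Elementwise product with the kernel and sum: 9·3 + 4·-2 + 6·1 + 12·2 + 3·1 + 6·-1.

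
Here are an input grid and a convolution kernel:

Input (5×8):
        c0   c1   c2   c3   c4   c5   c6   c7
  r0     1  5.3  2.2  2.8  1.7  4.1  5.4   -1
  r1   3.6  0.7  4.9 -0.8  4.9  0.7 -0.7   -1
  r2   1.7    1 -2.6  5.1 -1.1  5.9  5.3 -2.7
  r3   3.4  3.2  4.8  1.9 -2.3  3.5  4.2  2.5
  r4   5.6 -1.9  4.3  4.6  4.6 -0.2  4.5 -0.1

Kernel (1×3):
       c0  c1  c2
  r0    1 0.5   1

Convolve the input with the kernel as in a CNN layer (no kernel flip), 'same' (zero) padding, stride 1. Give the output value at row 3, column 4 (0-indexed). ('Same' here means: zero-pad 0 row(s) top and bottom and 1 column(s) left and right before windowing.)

4.25

The receptive field on the zero-padded input at this output position is [1.9 -2.3 3.5]. Elementwise product with the kernel and sum: 1.9·1 + -2.3·0.5 + 3.5·1.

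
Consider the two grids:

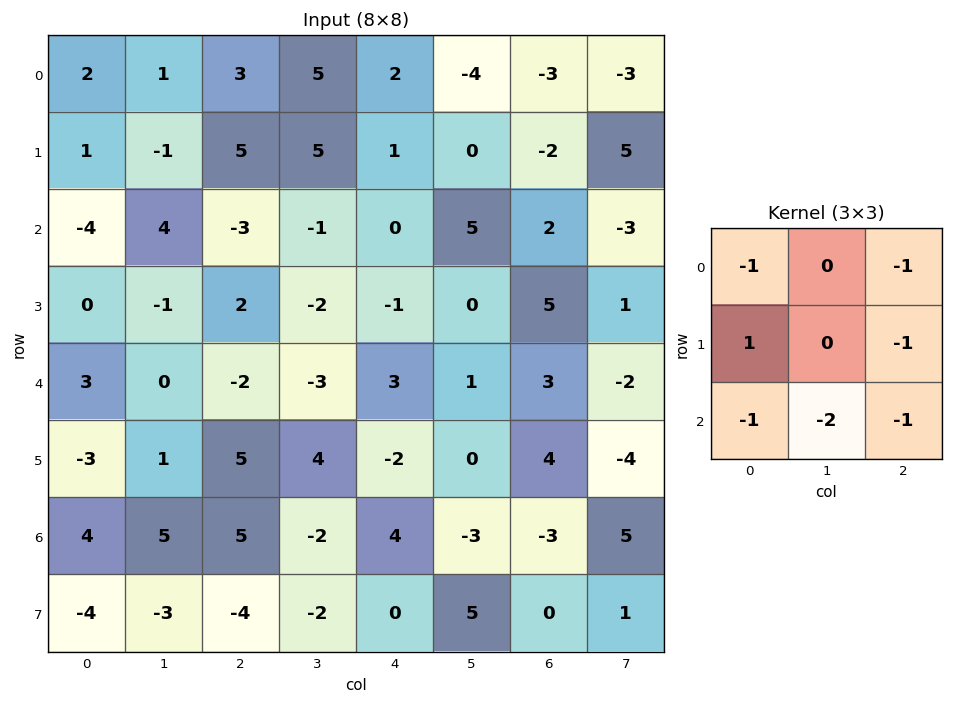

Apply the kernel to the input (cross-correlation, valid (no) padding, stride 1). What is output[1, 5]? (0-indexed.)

The receptive field on the input at this output position is [0 -2 5 / 5 2 -3 / 0 5 1]. Elementwise product with the kernel and sum: 0·-1 + 5·-1 + 5·1 + -3·-1 + 0·-1 + 5·-2 + 1·-1.

-8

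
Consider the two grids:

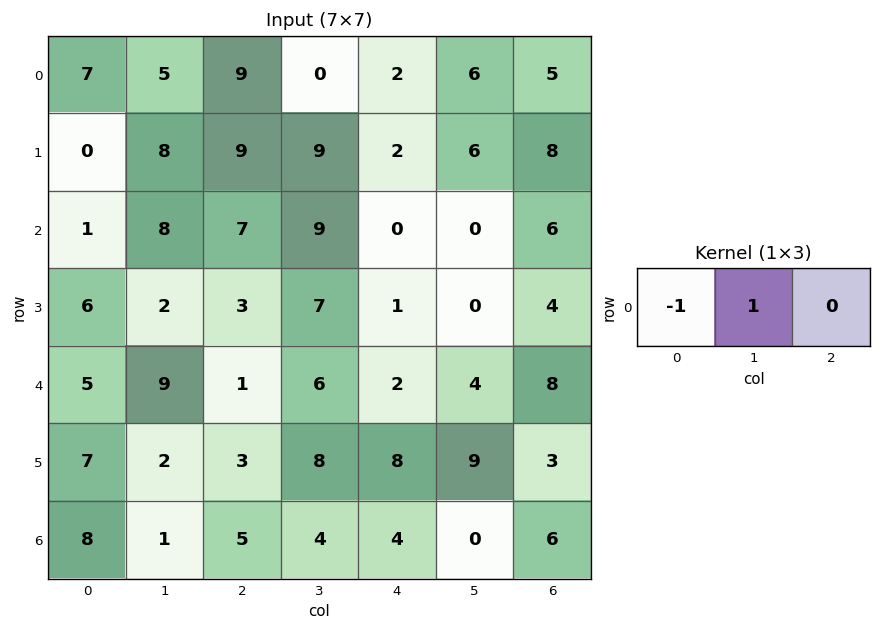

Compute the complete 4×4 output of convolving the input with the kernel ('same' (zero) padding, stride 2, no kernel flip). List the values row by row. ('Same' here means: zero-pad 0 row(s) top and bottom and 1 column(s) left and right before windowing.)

7 4 2 -1
1 -1 -9 6
5 -8 -4 4
8 4 0 6

Output[0,0]: The receptive field on the zero-padded input at this output position is [0 7 5]. Elementwise product with the kernel and sum: 0·-1 + 7·1.
Output[0,1]: The receptive field on the zero-padded input at this output position is [5 9 0]. Elementwise product with the kernel and sum: 5·-1 + 9·1.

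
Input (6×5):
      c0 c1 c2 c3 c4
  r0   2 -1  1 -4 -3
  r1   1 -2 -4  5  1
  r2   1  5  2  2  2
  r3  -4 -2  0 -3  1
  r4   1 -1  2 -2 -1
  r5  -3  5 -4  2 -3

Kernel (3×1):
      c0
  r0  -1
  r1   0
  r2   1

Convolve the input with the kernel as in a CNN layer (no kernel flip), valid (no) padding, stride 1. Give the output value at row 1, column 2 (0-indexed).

4

The receptive field on the input at this output position is [-4 / 2 / 0]. Elementwise product with the kernel and sum: -4·-1 + 0·1.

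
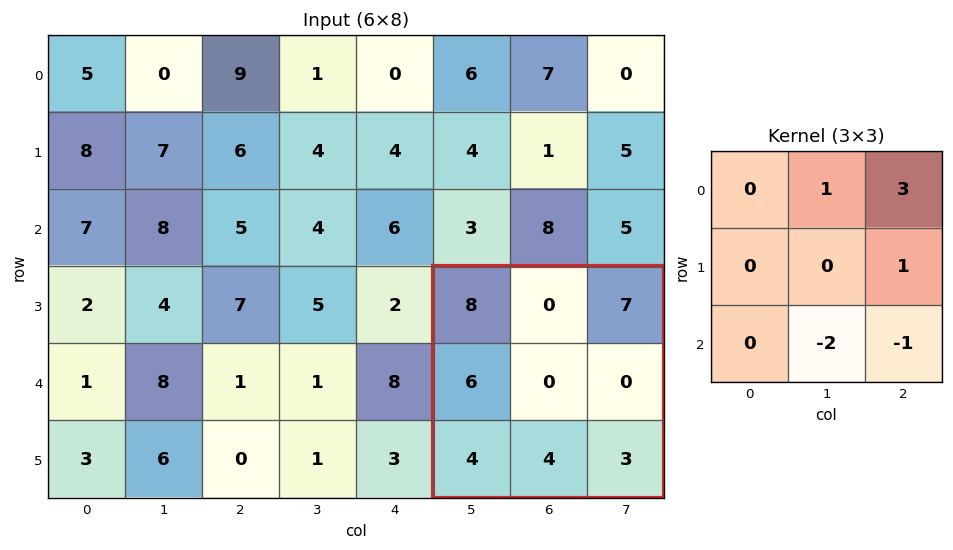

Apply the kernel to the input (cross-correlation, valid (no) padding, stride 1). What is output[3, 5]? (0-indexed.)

The receptive field on the input at this output position is [8 0 7 / 6 0 0 / 4 4 3]. Elementwise product with the kernel and sum: 0·1 + 7·3 + 0·1 + 4·-2 + 3·-1.

10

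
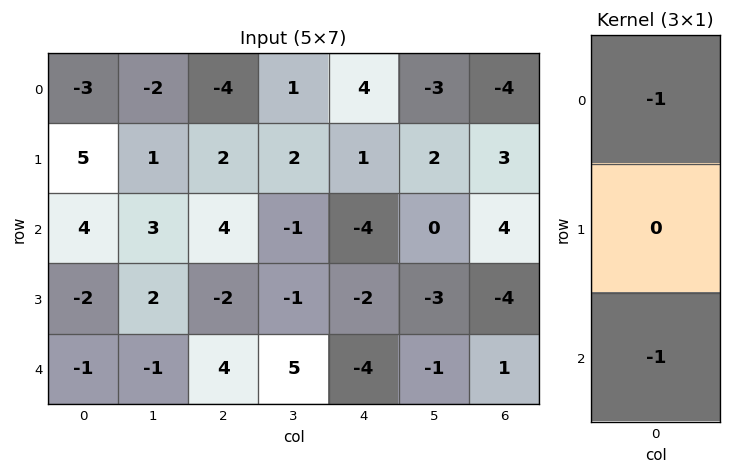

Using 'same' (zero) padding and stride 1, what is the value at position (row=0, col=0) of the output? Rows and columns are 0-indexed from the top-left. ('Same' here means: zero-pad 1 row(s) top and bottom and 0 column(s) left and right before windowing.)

The receptive field on the zero-padded input at this output position is [0 / -3 / 5]. Elementwise product with the kernel and sum: 0·-1 + 5·-1.

-5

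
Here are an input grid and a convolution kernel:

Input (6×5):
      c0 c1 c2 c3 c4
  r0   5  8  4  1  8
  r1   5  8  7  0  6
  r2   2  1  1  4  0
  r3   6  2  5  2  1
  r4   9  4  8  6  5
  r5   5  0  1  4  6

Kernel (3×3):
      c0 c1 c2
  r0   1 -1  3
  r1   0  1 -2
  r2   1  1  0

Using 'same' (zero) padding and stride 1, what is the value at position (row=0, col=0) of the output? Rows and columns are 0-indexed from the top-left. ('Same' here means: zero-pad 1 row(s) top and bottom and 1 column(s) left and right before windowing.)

-6

The receptive field on the zero-padded input at this output position is [0 0 0 / 0 5 8 / 0 5 8]. Elementwise product with the kernel and sum: 0·1 + 0·-1 + 0·3 + 5·1 + 8·-2 + 0·1 + 5·1.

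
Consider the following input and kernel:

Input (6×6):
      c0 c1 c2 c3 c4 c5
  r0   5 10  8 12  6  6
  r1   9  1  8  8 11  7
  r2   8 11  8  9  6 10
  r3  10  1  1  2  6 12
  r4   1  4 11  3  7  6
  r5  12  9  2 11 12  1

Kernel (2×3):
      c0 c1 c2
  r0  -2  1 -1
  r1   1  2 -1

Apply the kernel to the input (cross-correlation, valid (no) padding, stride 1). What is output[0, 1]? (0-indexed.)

The receptive field on the input at this output position is [10 8 12 / 1 8 8]. Elementwise product with the kernel and sum: 10·-2 + 8·1 + 12·-1 + 1·1 + 8·2 + 8·-1.

-15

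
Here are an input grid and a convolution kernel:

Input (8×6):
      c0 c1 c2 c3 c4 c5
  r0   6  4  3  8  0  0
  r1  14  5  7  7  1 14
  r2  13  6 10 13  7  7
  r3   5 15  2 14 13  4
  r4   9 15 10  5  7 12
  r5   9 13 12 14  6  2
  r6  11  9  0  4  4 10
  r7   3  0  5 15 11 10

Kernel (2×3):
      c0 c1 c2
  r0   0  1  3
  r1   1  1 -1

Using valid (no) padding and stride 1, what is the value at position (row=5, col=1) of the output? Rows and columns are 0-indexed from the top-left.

The receptive field on the input at this output position is [13 12 14 / 9 0 4]. Elementwise product with the kernel and sum: 12·1 + 14·3 + 9·1 + 0·1 + 4·-1.

59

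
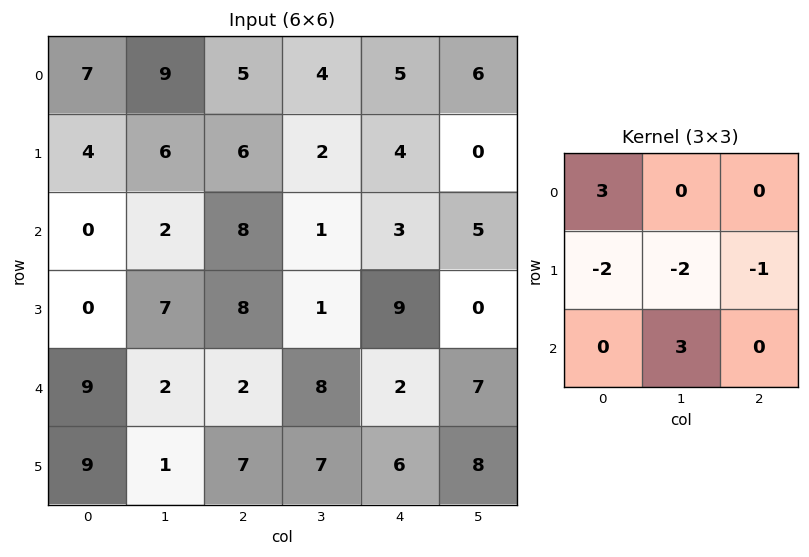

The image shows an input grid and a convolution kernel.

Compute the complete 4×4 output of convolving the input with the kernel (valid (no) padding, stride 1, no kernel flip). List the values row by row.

Output[0,0]: The receptive field on the input at this output position is [7 9 5 / 4 6 6 / 0 2 8]. Elementwise product with the kernel and sum: 7·3 + 4·-2 + 6·-2 + 6·-1 + 2·3.
Output[0,1]: The receptive field on the input at this output position is [9 5 4 / 6 6 2 / 2 8 1]. Elementwise product with the kernel and sum: 9·3 + 6·-2 + 6·-2 + 2·-1 + 8·3.

1 25 -2 9
21 21 0 20
-16 -19 21 -11
-21 26 23 -6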